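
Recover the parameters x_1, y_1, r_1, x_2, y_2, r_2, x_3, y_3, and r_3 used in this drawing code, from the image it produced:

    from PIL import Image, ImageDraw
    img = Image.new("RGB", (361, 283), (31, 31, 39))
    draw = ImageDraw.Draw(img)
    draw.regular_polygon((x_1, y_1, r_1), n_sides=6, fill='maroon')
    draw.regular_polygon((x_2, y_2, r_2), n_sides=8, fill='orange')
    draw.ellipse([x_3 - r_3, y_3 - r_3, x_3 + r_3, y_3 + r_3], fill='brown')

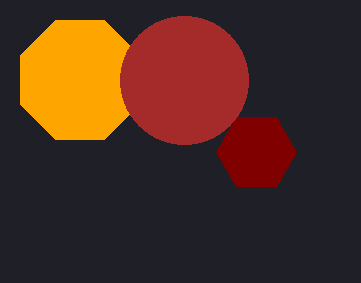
x_1 = 256
y_1 = 152
r_1 = 40
x_2 = 80
y_2 = 80
r_2 = 64
x_3 = 184
y_3 = 80
r_3 = 64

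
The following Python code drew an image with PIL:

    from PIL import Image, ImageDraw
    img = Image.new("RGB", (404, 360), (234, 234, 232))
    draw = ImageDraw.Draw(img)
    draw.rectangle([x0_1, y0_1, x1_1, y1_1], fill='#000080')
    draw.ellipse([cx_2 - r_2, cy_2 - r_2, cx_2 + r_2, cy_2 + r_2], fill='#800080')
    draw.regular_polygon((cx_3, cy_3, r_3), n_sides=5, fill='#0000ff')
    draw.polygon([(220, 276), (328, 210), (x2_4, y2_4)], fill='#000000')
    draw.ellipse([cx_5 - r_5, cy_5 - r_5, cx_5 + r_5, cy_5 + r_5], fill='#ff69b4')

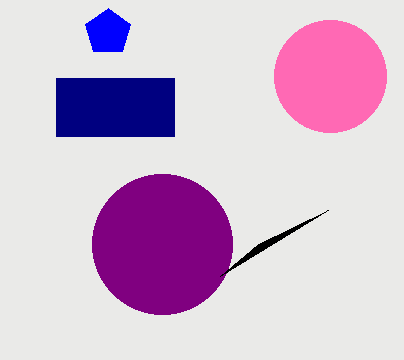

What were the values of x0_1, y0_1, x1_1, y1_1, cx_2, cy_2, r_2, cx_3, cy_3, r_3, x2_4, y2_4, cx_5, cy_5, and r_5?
x0_1 = 56
y0_1 = 78
x1_1 = 174
y1_1 = 136
cx_2 = 162
cy_2 = 244
r_2 = 70
cx_3 = 108
cy_3 = 32
r_3 = 24
x2_4 = 258
y2_4 = 244
cx_5 = 330
cy_5 = 76
r_5 = 56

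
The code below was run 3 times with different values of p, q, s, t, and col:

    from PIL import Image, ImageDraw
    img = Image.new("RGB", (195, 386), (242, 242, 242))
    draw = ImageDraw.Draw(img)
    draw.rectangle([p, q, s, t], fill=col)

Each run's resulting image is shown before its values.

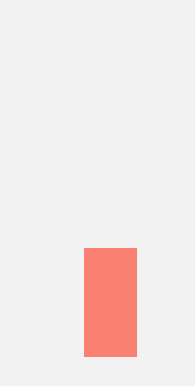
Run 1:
p = 84; q = 248; s = 136; t = 356; col = 'salmon'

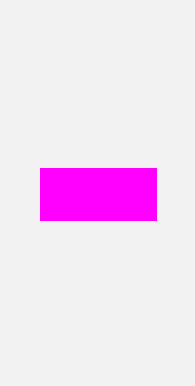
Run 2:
p = 40, q = 168, s = 156, t = 220, col = 'magenta'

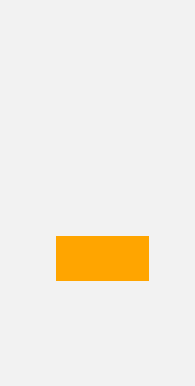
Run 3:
p = 56, q = 236, s = 148, t = 280, col = 'orange'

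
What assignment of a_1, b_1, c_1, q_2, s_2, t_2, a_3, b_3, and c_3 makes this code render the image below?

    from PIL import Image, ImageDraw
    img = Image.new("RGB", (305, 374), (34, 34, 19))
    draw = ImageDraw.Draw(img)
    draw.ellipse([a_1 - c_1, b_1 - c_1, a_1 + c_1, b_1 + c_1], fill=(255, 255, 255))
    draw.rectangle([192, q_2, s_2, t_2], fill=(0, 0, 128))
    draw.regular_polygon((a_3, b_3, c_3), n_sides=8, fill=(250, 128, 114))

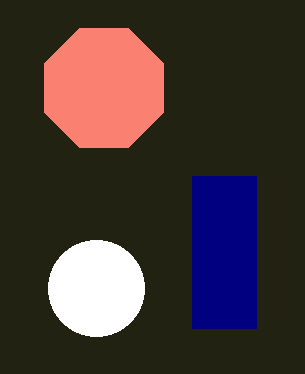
a_1 = 96; b_1 = 288; c_1 = 48; q_2 = 176; s_2 = 256; t_2 = 328; a_3 = 104; b_3 = 88; c_3 = 64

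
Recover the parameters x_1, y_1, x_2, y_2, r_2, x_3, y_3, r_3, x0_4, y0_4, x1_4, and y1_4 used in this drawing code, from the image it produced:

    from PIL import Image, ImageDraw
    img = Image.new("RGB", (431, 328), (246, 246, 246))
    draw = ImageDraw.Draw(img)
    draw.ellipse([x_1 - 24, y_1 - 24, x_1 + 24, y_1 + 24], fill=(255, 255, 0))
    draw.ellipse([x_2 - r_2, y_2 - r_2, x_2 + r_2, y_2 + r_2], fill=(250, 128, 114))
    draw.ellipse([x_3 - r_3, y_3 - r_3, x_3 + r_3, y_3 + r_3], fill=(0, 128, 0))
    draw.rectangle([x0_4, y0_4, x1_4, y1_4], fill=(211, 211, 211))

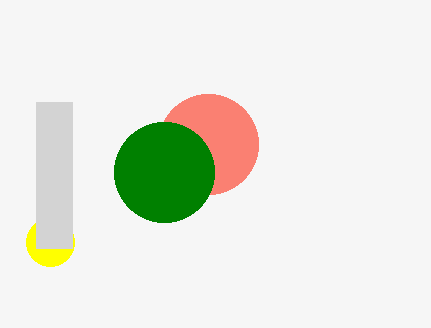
x_1 = 50; y_1 = 242; x_2 = 208; y_2 = 144; r_2 = 50; x_3 = 164; y_3 = 172; r_3 = 50; x0_4 = 36; y0_4 = 102; x1_4 = 72; y1_4 = 248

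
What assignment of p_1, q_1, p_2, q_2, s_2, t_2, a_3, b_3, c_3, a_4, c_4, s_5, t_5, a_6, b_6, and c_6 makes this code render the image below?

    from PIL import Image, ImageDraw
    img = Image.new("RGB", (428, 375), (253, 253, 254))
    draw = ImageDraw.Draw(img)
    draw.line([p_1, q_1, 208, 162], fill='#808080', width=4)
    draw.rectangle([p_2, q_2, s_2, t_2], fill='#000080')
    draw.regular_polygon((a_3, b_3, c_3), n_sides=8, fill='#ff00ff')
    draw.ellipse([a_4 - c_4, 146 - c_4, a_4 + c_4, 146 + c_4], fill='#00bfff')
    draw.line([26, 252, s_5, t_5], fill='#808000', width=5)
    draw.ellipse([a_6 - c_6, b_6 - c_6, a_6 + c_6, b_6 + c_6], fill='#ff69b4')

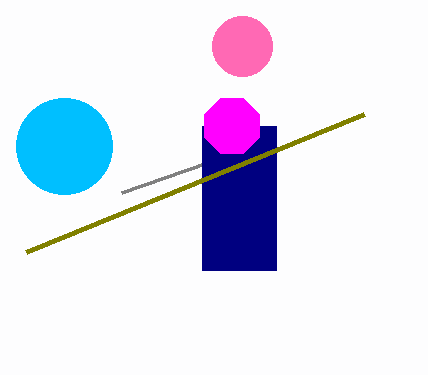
p_1 = 122, q_1 = 192, p_2 = 202, q_2 = 126, s_2 = 276, t_2 = 270, a_3 = 232, b_3 = 126, c_3 = 30, a_4 = 64, c_4 = 48, s_5 = 364, t_5 = 114, a_6 = 242, b_6 = 46, c_6 = 30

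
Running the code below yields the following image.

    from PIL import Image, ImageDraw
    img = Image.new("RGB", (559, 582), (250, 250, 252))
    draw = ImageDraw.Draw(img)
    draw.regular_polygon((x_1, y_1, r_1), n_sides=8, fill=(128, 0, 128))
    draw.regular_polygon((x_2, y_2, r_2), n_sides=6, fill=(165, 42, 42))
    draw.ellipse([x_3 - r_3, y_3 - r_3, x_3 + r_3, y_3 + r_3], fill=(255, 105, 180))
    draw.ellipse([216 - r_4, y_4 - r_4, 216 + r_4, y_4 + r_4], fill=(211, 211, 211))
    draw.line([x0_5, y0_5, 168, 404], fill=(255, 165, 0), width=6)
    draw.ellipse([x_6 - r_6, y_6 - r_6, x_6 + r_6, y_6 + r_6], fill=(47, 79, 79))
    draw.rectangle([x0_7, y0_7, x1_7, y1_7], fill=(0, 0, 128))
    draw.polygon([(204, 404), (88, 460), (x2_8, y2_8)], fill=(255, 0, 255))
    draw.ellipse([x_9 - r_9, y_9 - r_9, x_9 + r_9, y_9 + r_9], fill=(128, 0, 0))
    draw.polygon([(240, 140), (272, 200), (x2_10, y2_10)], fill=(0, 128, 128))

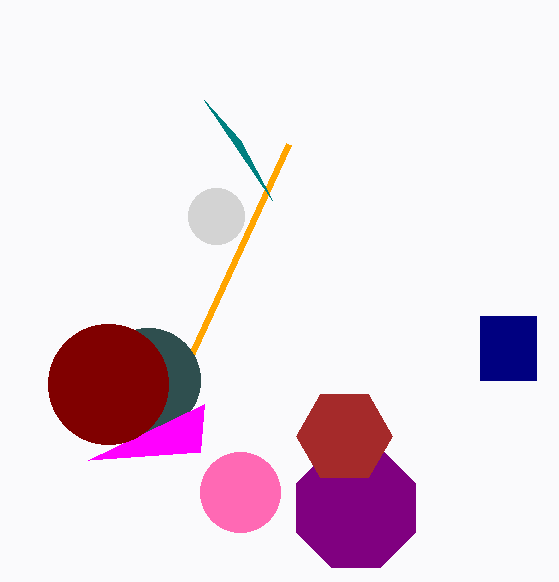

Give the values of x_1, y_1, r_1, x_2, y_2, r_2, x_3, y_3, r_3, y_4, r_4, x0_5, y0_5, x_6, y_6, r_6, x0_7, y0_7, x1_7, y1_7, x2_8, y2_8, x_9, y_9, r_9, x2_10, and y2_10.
x_1 = 356, y_1 = 508, r_1 = 64, x_2 = 344, y_2 = 436, r_2 = 48, x_3 = 240, y_3 = 492, r_3 = 40, y_4 = 216, r_4 = 28, x0_5 = 288, y0_5 = 144, x_6 = 148, y_6 = 380, r_6 = 52, x0_7 = 480, y0_7 = 316, x1_7 = 536, y1_7 = 380, x2_8 = 200, y2_8 = 452, x_9 = 108, y_9 = 384, r_9 = 60, x2_10 = 204, y2_10 = 100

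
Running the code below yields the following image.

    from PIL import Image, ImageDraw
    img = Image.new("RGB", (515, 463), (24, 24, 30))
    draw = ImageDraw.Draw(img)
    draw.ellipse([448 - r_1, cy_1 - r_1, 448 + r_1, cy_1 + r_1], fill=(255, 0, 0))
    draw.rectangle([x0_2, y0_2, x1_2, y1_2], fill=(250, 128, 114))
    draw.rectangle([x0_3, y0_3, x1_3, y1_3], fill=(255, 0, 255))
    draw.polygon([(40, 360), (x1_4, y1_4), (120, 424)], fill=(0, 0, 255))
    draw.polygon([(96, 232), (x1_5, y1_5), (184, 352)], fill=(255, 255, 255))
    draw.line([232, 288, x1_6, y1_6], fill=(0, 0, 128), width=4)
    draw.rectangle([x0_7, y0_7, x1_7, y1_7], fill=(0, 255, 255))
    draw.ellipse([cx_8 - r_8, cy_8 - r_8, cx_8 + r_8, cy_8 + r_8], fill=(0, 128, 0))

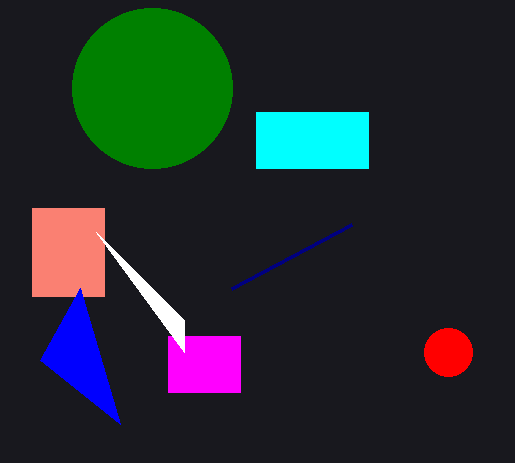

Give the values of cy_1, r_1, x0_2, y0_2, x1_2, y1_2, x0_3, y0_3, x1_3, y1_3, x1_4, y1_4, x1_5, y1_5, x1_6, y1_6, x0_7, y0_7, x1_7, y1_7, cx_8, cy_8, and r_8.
cy_1 = 352; r_1 = 24; x0_2 = 32; y0_2 = 208; x1_2 = 104; y1_2 = 296; x0_3 = 168; y0_3 = 336; x1_3 = 240; y1_3 = 392; x1_4 = 80; y1_4 = 288; x1_5 = 184; y1_5 = 320; x1_6 = 352; y1_6 = 224; x0_7 = 256; y0_7 = 112; x1_7 = 368; y1_7 = 168; cx_8 = 152; cy_8 = 88; r_8 = 80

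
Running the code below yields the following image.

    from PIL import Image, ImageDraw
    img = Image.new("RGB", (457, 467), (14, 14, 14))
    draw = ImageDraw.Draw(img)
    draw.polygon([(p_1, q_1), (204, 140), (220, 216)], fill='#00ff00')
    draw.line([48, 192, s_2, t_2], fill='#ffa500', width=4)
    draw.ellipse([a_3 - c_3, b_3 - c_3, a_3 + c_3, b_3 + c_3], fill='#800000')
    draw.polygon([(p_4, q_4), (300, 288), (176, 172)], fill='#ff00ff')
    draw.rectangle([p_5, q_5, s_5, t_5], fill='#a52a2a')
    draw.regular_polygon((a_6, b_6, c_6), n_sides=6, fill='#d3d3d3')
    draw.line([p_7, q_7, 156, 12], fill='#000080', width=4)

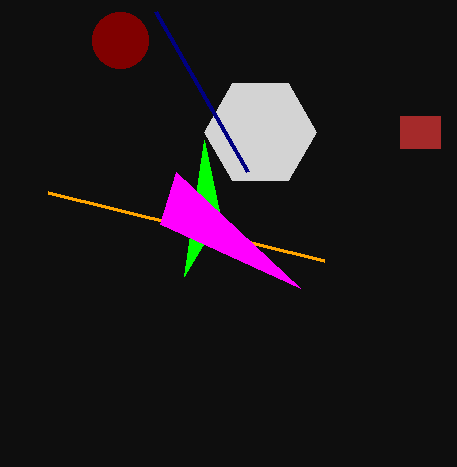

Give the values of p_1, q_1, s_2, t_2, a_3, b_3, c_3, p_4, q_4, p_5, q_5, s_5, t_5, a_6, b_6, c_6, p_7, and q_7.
p_1 = 184; q_1 = 276; s_2 = 324; t_2 = 260; a_3 = 120; b_3 = 40; c_3 = 28; p_4 = 160; q_4 = 224; p_5 = 400; q_5 = 116; s_5 = 440; t_5 = 148; a_6 = 260; b_6 = 132; c_6 = 56; p_7 = 248; q_7 = 172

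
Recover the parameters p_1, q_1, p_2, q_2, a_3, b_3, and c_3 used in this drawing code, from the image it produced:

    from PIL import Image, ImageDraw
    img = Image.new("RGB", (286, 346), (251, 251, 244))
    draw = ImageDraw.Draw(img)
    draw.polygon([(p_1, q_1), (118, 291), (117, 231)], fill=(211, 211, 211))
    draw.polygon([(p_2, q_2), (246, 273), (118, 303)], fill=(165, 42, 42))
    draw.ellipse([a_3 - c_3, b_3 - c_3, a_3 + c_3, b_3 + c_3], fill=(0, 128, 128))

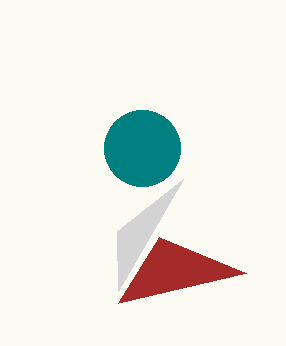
p_1 = 183; q_1 = 179; p_2 = 159; q_2 = 237; a_3 = 142; b_3 = 148; c_3 = 38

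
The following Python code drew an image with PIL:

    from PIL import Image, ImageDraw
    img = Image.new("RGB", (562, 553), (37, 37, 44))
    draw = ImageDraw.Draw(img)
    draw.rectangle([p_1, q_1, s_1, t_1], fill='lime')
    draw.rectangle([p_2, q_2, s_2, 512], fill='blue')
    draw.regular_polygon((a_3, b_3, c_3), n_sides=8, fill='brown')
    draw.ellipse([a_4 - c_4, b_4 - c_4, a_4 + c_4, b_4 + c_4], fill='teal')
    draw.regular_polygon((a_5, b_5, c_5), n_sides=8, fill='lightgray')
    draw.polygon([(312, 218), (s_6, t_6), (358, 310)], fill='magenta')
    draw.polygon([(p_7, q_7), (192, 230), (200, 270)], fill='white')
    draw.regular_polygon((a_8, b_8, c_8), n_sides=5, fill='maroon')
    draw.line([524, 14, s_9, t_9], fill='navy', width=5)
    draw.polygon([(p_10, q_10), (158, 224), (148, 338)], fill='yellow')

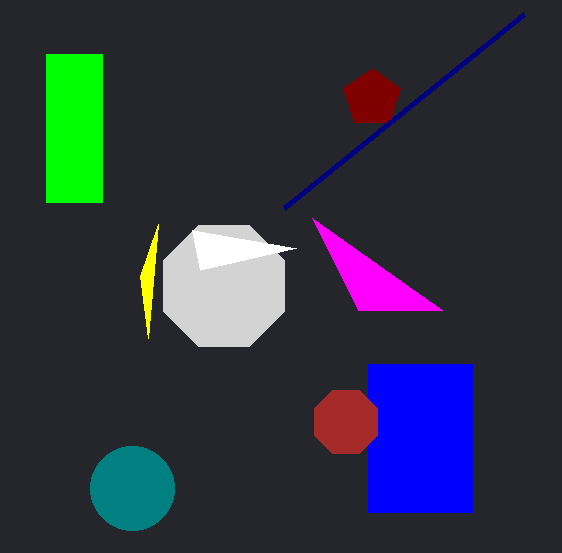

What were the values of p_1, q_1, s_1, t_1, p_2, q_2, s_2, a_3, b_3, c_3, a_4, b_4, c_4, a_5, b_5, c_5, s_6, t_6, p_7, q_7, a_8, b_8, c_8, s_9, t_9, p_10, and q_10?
p_1 = 46
q_1 = 54
s_1 = 102
t_1 = 202
p_2 = 368
q_2 = 364
s_2 = 472
a_3 = 346
b_3 = 422
c_3 = 34
a_4 = 132
b_4 = 488
c_4 = 42
a_5 = 224
b_5 = 286
c_5 = 66
s_6 = 442
t_6 = 310
p_7 = 296
q_7 = 248
a_8 = 372
b_8 = 98
c_8 = 30
s_9 = 284
t_9 = 208
p_10 = 140
q_10 = 276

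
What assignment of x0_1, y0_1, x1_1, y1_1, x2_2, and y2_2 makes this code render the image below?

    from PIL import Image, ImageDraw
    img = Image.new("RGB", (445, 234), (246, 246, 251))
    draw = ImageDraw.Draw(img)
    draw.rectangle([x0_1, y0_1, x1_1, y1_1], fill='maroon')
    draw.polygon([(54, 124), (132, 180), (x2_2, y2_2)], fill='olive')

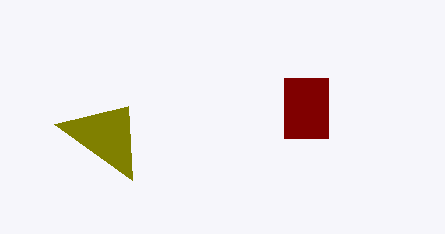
x0_1 = 284, y0_1 = 78, x1_1 = 328, y1_1 = 138, x2_2 = 128, y2_2 = 106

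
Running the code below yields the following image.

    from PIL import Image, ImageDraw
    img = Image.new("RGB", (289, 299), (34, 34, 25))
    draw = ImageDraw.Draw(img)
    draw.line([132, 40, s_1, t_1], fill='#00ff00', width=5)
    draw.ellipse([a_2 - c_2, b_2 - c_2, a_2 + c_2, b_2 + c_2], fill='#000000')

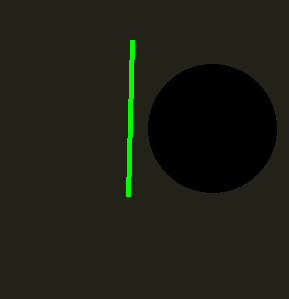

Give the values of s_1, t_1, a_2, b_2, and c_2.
s_1 = 128; t_1 = 196; a_2 = 212; b_2 = 128; c_2 = 64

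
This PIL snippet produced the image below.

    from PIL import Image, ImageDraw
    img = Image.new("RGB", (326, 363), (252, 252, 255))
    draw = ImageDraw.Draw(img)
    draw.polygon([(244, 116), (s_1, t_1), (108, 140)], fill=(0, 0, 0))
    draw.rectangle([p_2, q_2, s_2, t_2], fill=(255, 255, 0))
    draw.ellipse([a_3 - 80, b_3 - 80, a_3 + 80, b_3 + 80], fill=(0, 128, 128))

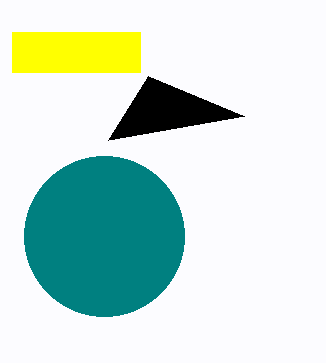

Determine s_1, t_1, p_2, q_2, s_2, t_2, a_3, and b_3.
s_1 = 148, t_1 = 76, p_2 = 12, q_2 = 32, s_2 = 140, t_2 = 72, a_3 = 104, b_3 = 236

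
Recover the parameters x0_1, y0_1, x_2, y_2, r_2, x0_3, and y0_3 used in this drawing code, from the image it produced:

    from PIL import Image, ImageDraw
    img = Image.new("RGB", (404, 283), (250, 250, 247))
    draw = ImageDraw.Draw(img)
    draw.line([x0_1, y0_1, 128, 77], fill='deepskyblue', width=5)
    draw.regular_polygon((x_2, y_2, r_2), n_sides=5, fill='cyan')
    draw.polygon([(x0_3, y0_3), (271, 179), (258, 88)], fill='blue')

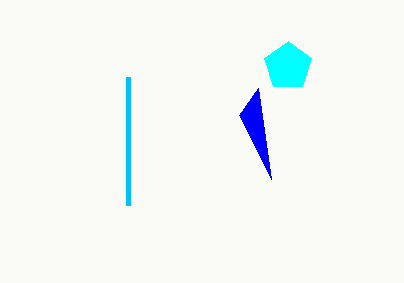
x0_1 = 128, y0_1 = 205, x_2 = 288, y_2 = 66, r_2 = 25, x0_3 = 239, y0_3 = 115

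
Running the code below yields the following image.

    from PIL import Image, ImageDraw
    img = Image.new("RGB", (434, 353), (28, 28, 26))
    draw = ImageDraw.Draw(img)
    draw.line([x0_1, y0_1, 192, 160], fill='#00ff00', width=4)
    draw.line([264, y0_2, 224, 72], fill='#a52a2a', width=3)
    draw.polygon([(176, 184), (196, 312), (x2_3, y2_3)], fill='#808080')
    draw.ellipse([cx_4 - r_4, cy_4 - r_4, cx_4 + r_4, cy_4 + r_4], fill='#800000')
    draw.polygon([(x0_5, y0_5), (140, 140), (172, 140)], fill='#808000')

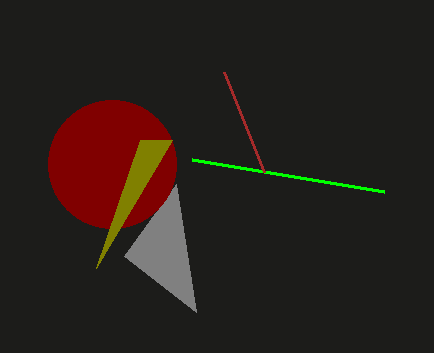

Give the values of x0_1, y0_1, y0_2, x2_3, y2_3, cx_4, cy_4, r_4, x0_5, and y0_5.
x0_1 = 384; y0_1 = 192; y0_2 = 172; x2_3 = 124; y2_3 = 256; cx_4 = 112; cy_4 = 164; r_4 = 64; x0_5 = 96; y0_5 = 268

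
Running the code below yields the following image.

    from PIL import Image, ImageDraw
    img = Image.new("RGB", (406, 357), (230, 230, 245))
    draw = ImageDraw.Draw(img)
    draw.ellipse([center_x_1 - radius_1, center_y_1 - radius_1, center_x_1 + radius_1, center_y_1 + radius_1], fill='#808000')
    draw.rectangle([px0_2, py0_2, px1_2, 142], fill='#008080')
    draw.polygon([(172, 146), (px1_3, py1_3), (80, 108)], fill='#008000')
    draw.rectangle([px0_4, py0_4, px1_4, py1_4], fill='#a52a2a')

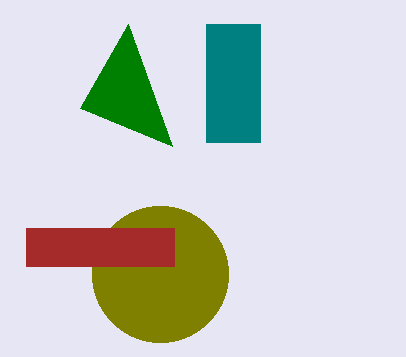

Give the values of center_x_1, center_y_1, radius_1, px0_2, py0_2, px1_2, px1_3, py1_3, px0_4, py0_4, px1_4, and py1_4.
center_x_1 = 160
center_y_1 = 274
radius_1 = 68
px0_2 = 206
py0_2 = 24
px1_2 = 260
px1_3 = 128
py1_3 = 24
px0_4 = 26
py0_4 = 228
px1_4 = 174
py1_4 = 266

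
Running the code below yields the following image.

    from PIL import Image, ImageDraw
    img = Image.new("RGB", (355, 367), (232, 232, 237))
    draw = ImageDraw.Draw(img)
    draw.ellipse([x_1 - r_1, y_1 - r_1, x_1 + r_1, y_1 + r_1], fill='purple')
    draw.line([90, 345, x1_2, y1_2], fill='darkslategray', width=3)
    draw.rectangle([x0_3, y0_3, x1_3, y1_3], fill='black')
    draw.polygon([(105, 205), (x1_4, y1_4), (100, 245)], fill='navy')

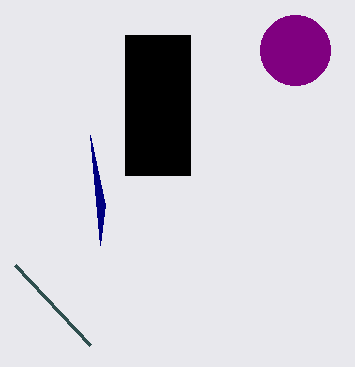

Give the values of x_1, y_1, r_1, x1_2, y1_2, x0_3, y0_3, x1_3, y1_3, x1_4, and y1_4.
x_1 = 295, y_1 = 50, r_1 = 35, x1_2 = 15, y1_2 = 265, x0_3 = 125, y0_3 = 35, x1_3 = 190, y1_3 = 175, x1_4 = 90, y1_4 = 135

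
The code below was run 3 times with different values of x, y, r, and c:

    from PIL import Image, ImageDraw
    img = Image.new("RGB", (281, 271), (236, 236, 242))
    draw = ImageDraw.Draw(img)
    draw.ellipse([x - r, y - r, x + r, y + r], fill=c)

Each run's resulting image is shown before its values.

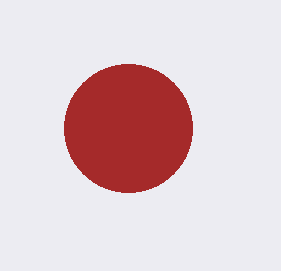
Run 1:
x = 128, y = 128, r = 64, c = 'brown'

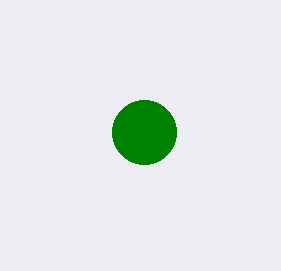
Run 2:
x = 144
y = 132
r = 32
c = 'green'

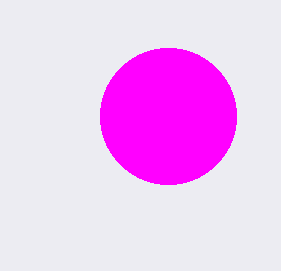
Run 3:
x = 168, y = 116, r = 68, c = 'magenta'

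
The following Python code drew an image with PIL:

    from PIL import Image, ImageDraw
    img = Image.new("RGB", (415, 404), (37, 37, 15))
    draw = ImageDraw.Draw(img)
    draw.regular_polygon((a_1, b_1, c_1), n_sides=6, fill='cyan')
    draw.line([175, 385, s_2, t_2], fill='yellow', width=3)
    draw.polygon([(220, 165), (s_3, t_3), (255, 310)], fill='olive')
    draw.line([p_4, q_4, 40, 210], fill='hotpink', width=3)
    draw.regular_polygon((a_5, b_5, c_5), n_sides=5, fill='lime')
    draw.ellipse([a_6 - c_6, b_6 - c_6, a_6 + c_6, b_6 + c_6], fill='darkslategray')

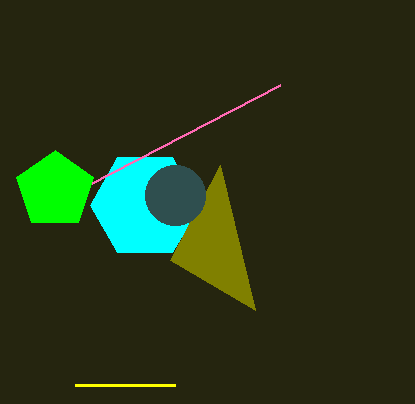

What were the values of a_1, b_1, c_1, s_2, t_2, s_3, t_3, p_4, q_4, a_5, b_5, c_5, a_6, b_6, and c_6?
a_1 = 145, b_1 = 205, c_1 = 55, s_2 = 75, t_2 = 385, s_3 = 170, t_3 = 260, p_4 = 280, q_4 = 85, a_5 = 55, b_5 = 190, c_5 = 40, a_6 = 175, b_6 = 195, c_6 = 30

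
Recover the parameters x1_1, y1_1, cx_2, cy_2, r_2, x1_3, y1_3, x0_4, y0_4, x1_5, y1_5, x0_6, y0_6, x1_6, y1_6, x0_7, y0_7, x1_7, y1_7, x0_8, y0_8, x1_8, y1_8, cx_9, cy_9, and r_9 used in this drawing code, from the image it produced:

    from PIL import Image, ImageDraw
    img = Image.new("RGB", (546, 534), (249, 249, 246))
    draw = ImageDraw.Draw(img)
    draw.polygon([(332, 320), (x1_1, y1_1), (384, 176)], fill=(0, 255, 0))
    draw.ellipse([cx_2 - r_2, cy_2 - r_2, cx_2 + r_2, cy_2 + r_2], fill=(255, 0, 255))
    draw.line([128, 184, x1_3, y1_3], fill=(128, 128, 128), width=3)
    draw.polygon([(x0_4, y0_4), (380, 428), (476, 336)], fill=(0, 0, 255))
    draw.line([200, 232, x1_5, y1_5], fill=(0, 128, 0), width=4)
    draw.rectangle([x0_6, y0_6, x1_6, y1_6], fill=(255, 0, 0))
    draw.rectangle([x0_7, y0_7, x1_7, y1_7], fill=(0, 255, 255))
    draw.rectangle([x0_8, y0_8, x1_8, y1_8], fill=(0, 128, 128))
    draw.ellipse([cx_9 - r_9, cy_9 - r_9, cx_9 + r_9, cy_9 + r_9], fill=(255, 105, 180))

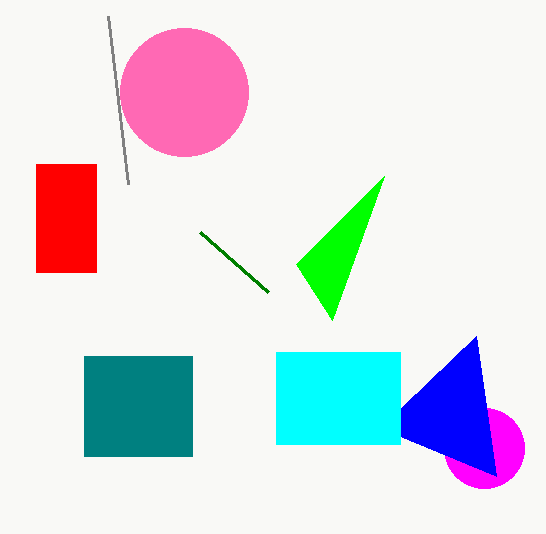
x1_1 = 296, y1_1 = 264, cx_2 = 484, cy_2 = 448, r_2 = 40, x1_3 = 108, y1_3 = 16, x0_4 = 496, y0_4 = 476, x1_5 = 268, y1_5 = 292, x0_6 = 36, y0_6 = 164, x1_6 = 96, y1_6 = 272, x0_7 = 276, y0_7 = 352, x1_7 = 400, y1_7 = 444, x0_8 = 84, y0_8 = 356, x1_8 = 192, y1_8 = 456, cx_9 = 184, cy_9 = 92, r_9 = 64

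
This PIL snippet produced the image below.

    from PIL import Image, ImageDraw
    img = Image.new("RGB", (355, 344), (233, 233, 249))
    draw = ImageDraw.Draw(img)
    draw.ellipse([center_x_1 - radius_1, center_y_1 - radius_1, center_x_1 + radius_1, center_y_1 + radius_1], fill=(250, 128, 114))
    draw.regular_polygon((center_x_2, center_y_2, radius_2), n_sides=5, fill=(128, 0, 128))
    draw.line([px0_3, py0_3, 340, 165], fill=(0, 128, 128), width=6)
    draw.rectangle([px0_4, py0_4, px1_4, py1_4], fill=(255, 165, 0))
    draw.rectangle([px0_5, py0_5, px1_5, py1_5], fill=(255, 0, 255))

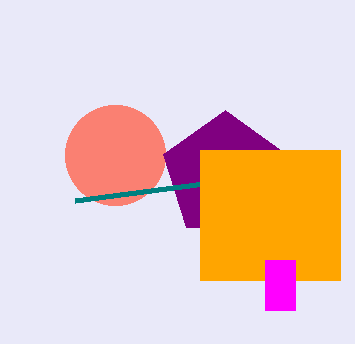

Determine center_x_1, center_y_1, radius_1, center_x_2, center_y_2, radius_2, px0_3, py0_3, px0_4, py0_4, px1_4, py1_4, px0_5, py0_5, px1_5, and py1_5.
center_x_1 = 115
center_y_1 = 155
radius_1 = 50
center_x_2 = 225
center_y_2 = 175
radius_2 = 65
px0_3 = 75
py0_3 = 200
px0_4 = 200
py0_4 = 150
px1_4 = 340
py1_4 = 280
px0_5 = 265
py0_5 = 260
px1_5 = 295
py1_5 = 310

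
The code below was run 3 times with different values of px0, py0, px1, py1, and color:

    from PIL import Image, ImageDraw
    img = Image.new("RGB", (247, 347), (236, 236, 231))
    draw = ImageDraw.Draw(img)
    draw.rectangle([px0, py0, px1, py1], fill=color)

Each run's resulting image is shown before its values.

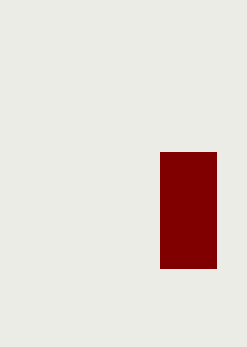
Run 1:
px0 = 160
py0 = 152
px1 = 216
py1 = 268
color = 'maroon'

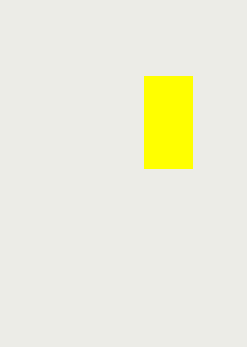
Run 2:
px0 = 144; py0 = 76; px1 = 192; py1 = 168; color = 'yellow'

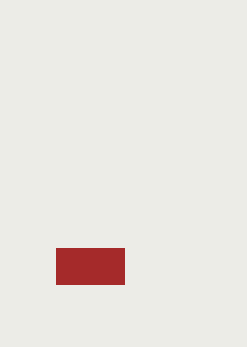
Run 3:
px0 = 56; py0 = 248; px1 = 124; py1 = 284; color = 'brown'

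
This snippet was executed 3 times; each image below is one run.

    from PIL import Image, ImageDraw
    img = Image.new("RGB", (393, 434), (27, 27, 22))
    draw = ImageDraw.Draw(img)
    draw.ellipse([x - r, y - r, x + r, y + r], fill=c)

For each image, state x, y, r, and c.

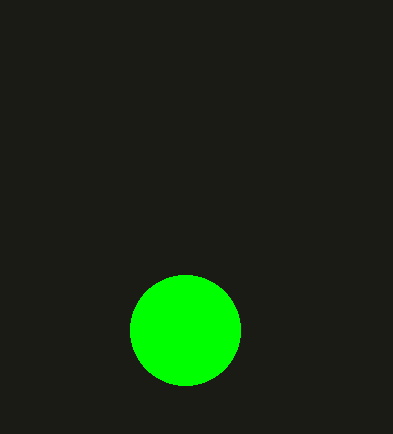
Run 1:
x = 185; y = 330; r = 55; c = 'lime'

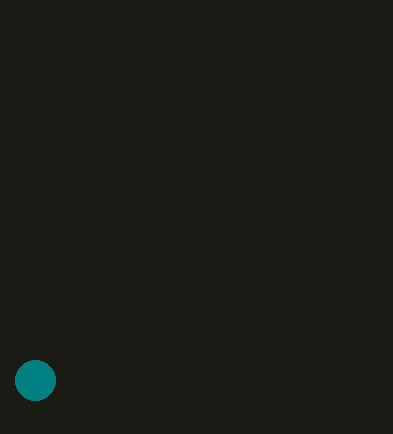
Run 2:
x = 35; y = 380; r = 20; c = 'teal'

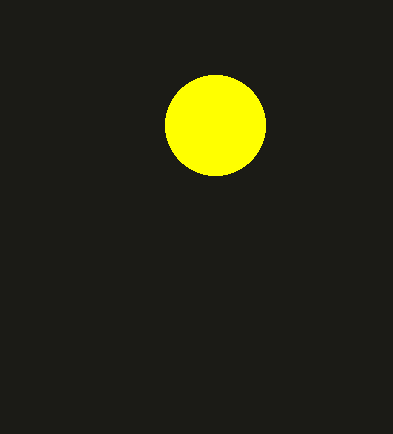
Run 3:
x = 215; y = 125; r = 50; c = 'yellow'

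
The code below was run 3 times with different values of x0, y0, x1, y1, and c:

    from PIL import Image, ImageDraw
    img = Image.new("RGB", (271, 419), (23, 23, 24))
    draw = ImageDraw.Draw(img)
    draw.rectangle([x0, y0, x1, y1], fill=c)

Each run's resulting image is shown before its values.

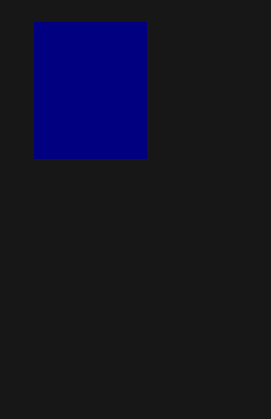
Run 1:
x0 = 34, y0 = 22, x1 = 146, y1 = 158, c = 'navy'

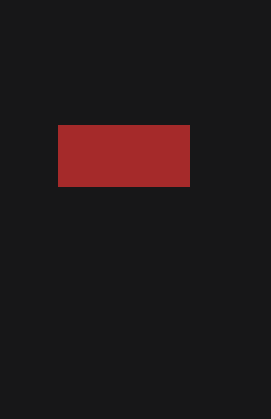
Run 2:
x0 = 58
y0 = 125
x1 = 189
y1 = 186
c = 'brown'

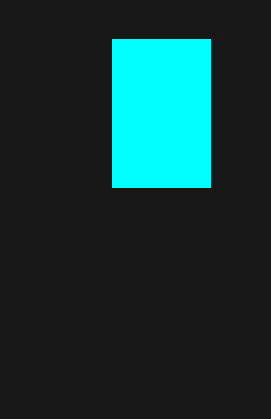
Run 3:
x0 = 112, y0 = 39, x1 = 210, y1 = 187, c = 'cyan'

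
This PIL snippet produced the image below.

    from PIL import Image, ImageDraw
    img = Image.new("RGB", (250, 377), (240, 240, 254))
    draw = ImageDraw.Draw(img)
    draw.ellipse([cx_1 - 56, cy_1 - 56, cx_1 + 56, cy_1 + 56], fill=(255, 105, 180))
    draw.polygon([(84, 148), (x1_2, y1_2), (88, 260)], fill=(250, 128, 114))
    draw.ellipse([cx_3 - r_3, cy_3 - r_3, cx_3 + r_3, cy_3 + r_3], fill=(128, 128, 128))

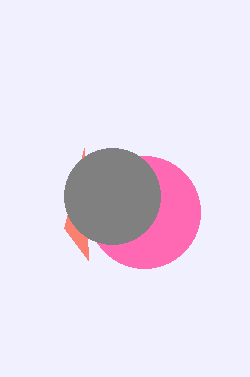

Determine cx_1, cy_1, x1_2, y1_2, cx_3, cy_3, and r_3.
cx_1 = 144; cy_1 = 212; x1_2 = 64; y1_2 = 228; cx_3 = 112; cy_3 = 196; r_3 = 48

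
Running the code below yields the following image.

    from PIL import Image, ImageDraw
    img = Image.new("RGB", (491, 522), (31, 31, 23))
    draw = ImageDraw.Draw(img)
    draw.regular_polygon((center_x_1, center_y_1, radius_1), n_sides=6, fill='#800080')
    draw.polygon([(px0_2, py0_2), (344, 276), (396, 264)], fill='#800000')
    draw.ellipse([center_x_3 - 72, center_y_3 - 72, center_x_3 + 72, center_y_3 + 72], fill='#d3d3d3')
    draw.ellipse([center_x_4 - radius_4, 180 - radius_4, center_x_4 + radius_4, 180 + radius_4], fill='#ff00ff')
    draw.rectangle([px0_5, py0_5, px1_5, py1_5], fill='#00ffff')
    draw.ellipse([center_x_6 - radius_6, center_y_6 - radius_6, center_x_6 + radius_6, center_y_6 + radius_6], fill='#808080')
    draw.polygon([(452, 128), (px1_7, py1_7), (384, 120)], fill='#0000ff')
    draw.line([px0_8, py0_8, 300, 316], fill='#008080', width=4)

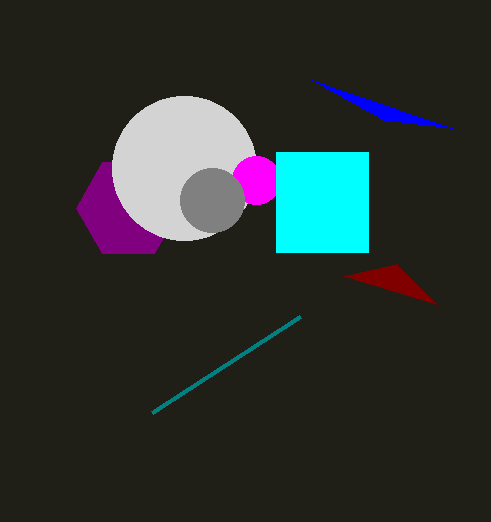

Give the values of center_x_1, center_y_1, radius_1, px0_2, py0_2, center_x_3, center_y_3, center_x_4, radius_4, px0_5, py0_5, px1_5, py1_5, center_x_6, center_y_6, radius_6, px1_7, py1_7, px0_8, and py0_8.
center_x_1 = 128; center_y_1 = 208; radius_1 = 52; px0_2 = 436; py0_2 = 304; center_x_3 = 184; center_y_3 = 168; center_x_4 = 256; radius_4 = 24; px0_5 = 276; py0_5 = 152; px1_5 = 368; py1_5 = 252; center_x_6 = 212; center_y_6 = 200; radius_6 = 32; px1_7 = 312; py1_7 = 80; px0_8 = 152; py0_8 = 412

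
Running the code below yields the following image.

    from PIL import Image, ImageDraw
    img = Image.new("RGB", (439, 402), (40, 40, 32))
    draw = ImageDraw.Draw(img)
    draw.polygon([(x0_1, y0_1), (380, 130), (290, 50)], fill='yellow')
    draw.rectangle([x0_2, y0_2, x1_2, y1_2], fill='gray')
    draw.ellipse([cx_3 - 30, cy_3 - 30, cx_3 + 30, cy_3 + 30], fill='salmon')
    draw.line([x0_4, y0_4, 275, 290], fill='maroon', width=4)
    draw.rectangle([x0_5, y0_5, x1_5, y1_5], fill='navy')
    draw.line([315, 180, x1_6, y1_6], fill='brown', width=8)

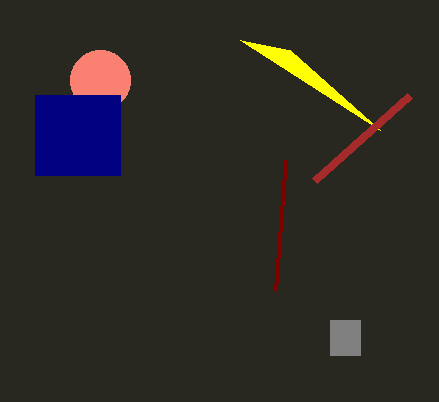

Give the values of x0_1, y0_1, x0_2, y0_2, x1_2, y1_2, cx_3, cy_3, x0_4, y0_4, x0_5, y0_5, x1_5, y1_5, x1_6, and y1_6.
x0_1 = 240
y0_1 = 40
x0_2 = 330
y0_2 = 320
x1_2 = 360
y1_2 = 355
cx_3 = 100
cy_3 = 80
x0_4 = 285
y0_4 = 160
x0_5 = 35
y0_5 = 95
x1_5 = 120
y1_5 = 175
x1_6 = 410
y1_6 = 95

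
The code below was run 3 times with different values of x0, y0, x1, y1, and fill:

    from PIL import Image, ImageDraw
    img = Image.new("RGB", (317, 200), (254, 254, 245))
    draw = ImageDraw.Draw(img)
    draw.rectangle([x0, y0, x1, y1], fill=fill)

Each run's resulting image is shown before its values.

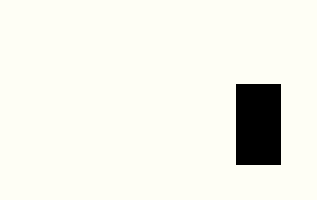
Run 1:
x0 = 236, y0 = 84, x1 = 280, y1 = 164, fill = 'black'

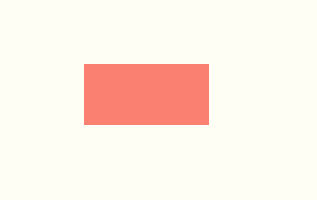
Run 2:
x0 = 84; y0 = 64; x1 = 208; y1 = 124; fill = 'salmon'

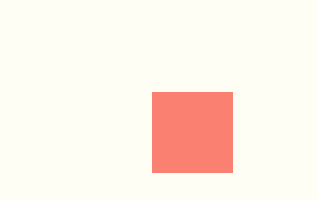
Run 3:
x0 = 152, y0 = 92, x1 = 232, y1 = 172, fill = 'salmon'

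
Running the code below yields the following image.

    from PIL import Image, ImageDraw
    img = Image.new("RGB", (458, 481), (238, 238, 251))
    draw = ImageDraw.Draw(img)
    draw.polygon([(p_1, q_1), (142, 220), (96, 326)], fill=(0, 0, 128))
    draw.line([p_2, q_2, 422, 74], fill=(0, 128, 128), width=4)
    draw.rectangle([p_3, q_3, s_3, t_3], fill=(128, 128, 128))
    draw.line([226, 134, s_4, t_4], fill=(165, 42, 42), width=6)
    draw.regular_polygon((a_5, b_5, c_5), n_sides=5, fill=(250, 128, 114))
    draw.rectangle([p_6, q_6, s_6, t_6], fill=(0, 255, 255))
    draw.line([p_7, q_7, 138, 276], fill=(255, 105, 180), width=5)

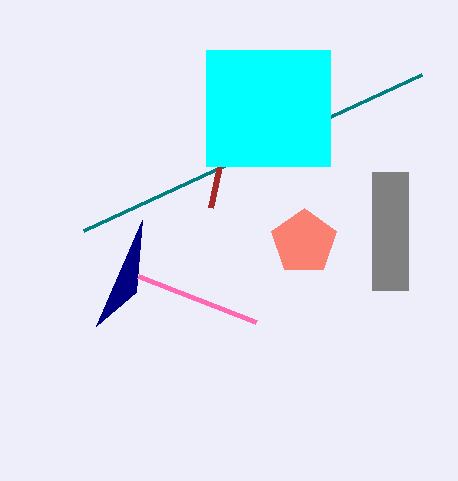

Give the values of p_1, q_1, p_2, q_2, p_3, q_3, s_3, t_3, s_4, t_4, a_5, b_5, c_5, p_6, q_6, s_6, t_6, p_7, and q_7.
p_1 = 136; q_1 = 292; p_2 = 84; q_2 = 230; p_3 = 372; q_3 = 172; s_3 = 408; t_3 = 290; s_4 = 210; t_4 = 208; a_5 = 304; b_5 = 242; c_5 = 34; p_6 = 206; q_6 = 50; s_6 = 330; t_6 = 166; p_7 = 256; q_7 = 322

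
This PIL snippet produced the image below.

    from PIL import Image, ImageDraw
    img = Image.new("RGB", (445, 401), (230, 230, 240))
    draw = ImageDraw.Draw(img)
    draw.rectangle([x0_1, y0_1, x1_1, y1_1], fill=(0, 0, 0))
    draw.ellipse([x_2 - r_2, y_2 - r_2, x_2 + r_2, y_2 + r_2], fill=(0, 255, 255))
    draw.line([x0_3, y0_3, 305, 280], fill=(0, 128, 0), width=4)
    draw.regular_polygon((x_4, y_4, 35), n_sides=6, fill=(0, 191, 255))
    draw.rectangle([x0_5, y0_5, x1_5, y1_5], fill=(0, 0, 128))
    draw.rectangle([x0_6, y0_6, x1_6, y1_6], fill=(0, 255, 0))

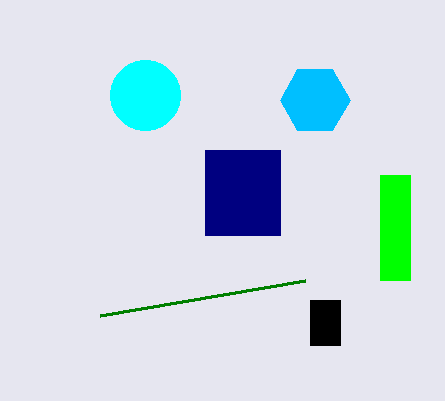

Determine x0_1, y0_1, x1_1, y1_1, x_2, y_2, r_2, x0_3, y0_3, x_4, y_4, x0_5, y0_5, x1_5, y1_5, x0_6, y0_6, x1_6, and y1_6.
x0_1 = 310, y0_1 = 300, x1_1 = 340, y1_1 = 345, x_2 = 145, y_2 = 95, r_2 = 35, x0_3 = 100, y0_3 = 315, x_4 = 315, y_4 = 100, x0_5 = 205, y0_5 = 150, x1_5 = 280, y1_5 = 235, x0_6 = 380, y0_6 = 175, x1_6 = 410, y1_6 = 280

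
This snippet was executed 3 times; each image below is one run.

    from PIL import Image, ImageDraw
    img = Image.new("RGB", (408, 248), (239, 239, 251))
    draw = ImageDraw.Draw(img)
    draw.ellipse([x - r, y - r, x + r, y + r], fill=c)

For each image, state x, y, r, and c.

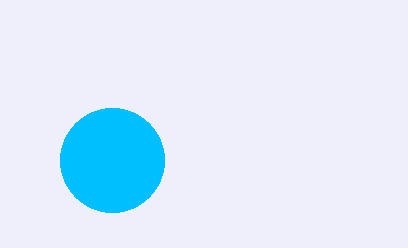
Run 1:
x = 112
y = 160
r = 52
c = 'deepskyblue'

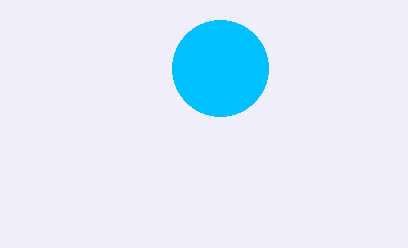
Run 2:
x = 220, y = 68, r = 48, c = 'deepskyblue'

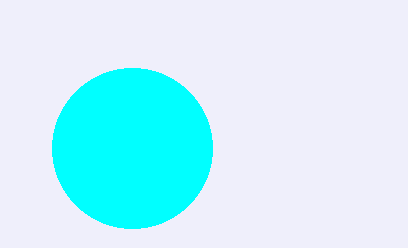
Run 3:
x = 132; y = 148; r = 80; c = 'cyan'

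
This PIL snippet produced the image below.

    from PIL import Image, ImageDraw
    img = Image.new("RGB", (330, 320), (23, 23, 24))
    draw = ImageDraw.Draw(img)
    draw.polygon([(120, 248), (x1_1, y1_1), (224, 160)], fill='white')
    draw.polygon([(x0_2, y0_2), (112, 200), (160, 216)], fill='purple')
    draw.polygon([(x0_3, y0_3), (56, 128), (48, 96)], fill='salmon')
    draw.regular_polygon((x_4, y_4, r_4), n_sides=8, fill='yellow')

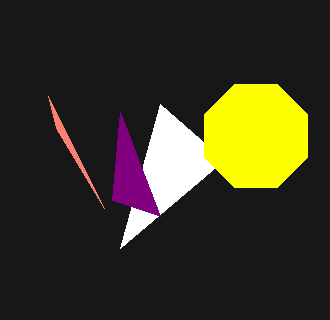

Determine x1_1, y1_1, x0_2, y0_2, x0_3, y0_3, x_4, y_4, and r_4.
x1_1 = 160, y1_1 = 104, x0_2 = 120, y0_2 = 112, x0_3 = 104, y0_3 = 208, x_4 = 256, y_4 = 136, r_4 = 56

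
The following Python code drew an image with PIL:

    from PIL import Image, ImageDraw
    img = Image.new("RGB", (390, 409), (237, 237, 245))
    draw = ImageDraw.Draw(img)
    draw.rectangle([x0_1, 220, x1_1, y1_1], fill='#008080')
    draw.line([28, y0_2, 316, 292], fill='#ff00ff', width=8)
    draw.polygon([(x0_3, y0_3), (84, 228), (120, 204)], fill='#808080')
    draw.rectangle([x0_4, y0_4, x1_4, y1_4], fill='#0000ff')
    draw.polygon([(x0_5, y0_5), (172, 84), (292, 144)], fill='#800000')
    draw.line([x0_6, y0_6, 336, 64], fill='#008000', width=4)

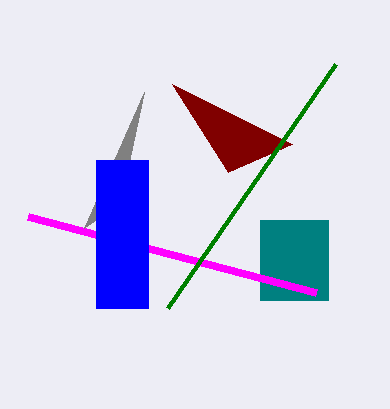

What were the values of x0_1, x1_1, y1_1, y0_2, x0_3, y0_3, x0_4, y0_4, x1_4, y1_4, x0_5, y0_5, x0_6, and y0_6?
x0_1 = 260, x1_1 = 328, y1_1 = 300, y0_2 = 216, x0_3 = 144, y0_3 = 92, x0_4 = 96, y0_4 = 160, x1_4 = 148, y1_4 = 308, x0_5 = 228, y0_5 = 172, x0_6 = 168, y0_6 = 308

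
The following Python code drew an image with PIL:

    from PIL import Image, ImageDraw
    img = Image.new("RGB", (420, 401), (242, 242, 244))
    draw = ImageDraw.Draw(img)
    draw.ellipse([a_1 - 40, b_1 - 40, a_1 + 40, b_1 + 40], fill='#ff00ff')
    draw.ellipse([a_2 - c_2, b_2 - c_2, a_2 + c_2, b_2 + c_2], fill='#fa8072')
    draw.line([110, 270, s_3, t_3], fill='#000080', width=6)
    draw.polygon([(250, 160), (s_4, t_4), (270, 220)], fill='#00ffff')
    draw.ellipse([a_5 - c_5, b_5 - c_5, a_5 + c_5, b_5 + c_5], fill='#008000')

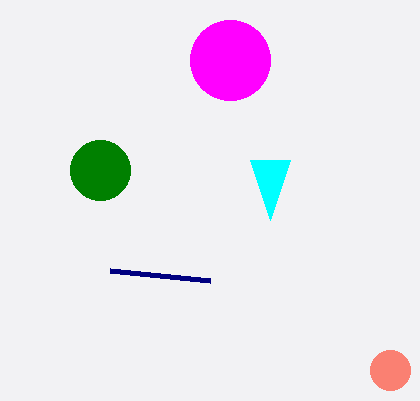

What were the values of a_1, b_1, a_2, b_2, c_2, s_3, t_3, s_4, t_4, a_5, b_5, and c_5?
a_1 = 230
b_1 = 60
a_2 = 390
b_2 = 370
c_2 = 20
s_3 = 210
t_3 = 280
s_4 = 290
t_4 = 160
a_5 = 100
b_5 = 170
c_5 = 30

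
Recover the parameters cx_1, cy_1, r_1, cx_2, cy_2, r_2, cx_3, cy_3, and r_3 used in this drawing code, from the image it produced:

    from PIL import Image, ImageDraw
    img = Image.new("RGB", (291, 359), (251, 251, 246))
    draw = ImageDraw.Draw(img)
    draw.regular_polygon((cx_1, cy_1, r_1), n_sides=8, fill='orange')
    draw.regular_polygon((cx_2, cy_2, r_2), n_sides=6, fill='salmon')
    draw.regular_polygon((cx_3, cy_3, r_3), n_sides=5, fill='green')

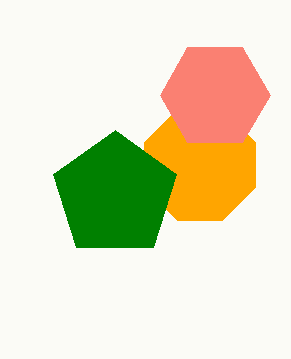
cx_1 = 200
cy_1 = 165
r_1 = 60
cx_2 = 215
cy_2 = 95
r_2 = 55
cx_3 = 115
cy_3 = 195
r_3 = 65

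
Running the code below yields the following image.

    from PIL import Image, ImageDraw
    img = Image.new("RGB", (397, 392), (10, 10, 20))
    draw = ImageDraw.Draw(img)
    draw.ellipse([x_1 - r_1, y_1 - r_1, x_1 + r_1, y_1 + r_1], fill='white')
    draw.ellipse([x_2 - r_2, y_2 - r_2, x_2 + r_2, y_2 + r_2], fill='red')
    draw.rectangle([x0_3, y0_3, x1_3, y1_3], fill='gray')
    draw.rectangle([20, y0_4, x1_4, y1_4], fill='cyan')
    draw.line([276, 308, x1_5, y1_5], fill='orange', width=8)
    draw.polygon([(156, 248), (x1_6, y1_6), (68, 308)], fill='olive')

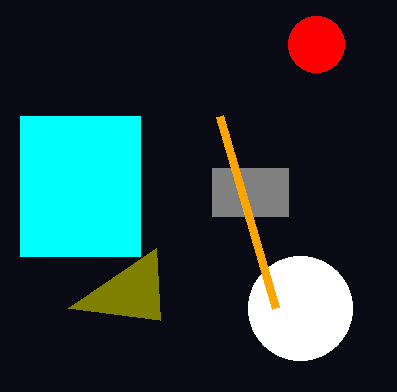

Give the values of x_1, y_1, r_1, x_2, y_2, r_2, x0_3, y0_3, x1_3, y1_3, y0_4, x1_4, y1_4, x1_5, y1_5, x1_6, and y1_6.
x_1 = 300
y_1 = 308
r_1 = 52
x_2 = 316
y_2 = 44
r_2 = 28
x0_3 = 212
y0_3 = 168
x1_3 = 288
y1_3 = 216
y0_4 = 116
x1_4 = 140
y1_4 = 256
x1_5 = 220
y1_5 = 116
x1_6 = 160
y1_6 = 320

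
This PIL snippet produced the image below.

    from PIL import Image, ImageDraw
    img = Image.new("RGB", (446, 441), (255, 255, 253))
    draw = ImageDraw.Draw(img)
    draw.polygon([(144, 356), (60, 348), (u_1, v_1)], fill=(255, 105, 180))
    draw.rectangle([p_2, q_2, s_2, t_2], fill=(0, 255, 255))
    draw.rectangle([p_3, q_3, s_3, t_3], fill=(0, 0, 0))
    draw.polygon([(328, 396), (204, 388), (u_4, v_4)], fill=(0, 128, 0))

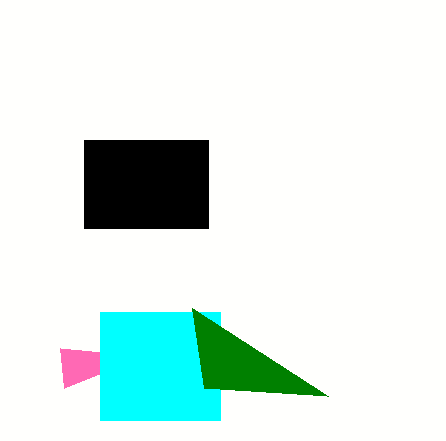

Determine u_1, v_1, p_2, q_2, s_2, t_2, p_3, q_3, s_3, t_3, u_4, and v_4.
u_1 = 64, v_1 = 388, p_2 = 100, q_2 = 312, s_2 = 220, t_2 = 420, p_3 = 84, q_3 = 140, s_3 = 208, t_3 = 228, u_4 = 192, v_4 = 308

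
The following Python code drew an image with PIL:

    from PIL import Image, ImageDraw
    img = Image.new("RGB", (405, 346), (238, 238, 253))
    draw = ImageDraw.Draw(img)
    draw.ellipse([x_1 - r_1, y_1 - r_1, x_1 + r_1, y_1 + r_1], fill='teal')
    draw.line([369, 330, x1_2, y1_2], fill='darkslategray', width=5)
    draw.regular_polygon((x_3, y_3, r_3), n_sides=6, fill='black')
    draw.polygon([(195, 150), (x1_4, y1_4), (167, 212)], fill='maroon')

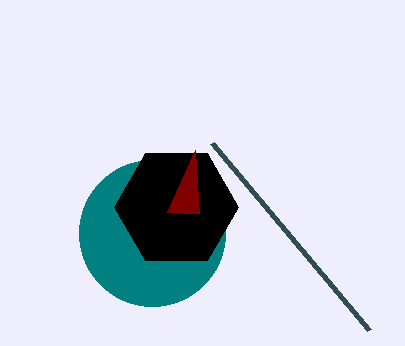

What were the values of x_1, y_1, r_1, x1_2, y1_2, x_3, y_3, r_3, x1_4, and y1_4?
x_1 = 152; y_1 = 233; r_1 = 73; x1_2 = 212; y1_2 = 143; x_3 = 176; y_3 = 207; r_3 = 62; x1_4 = 199; y1_4 = 214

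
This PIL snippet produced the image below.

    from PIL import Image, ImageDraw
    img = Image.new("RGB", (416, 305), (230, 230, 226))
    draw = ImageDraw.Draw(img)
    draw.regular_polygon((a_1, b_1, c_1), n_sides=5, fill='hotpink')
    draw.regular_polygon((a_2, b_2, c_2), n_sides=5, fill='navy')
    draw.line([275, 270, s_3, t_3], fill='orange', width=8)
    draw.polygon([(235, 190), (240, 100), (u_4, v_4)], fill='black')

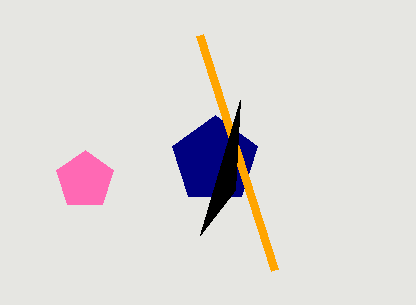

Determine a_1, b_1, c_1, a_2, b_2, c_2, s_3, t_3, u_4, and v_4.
a_1 = 85; b_1 = 180; c_1 = 30; a_2 = 215; b_2 = 160; c_2 = 45; s_3 = 200; t_3 = 35; u_4 = 200; v_4 = 235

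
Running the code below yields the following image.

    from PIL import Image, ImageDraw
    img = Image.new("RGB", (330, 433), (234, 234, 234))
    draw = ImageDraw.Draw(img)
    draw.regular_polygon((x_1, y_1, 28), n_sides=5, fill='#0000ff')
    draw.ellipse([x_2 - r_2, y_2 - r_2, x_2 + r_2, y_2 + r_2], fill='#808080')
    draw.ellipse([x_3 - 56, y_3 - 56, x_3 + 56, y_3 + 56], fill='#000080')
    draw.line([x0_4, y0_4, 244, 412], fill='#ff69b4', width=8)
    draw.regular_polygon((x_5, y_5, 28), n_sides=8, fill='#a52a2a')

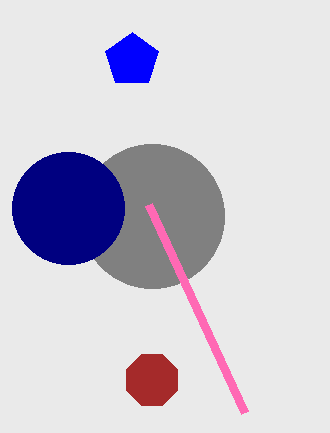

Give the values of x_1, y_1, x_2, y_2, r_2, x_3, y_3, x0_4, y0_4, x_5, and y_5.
x_1 = 132; y_1 = 60; x_2 = 152; y_2 = 216; r_2 = 72; x_3 = 68; y_3 = 208; x0_4 = 148; y0_4 = 204; x_5 = 152; y_5 = 380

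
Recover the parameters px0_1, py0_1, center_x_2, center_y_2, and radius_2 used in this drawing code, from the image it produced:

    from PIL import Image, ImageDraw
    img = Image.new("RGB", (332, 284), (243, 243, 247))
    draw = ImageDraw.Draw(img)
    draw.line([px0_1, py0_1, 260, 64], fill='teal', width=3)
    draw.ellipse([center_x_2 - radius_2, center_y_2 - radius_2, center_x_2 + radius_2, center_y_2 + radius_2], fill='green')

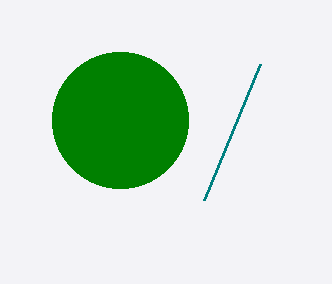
px0_1 = 204, py0_1 = 200, center_x_2 = 120, center_y_2 = 120, radius_2 = 68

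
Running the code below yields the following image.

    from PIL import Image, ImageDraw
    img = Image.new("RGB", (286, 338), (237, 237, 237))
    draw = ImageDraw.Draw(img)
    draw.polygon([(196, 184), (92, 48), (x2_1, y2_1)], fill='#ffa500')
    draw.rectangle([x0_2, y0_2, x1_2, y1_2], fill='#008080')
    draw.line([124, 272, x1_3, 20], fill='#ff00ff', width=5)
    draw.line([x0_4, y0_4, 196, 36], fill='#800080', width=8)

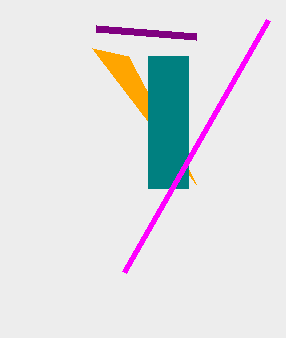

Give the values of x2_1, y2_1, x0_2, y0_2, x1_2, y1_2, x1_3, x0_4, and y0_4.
x2_1 = 128, y2_1 = 56, x0_2 = 148, y0_2 = 56, x1_2 = 188, y1_2 = 188, x1_3 = 268, x0_4 = 96, y0_4 = 28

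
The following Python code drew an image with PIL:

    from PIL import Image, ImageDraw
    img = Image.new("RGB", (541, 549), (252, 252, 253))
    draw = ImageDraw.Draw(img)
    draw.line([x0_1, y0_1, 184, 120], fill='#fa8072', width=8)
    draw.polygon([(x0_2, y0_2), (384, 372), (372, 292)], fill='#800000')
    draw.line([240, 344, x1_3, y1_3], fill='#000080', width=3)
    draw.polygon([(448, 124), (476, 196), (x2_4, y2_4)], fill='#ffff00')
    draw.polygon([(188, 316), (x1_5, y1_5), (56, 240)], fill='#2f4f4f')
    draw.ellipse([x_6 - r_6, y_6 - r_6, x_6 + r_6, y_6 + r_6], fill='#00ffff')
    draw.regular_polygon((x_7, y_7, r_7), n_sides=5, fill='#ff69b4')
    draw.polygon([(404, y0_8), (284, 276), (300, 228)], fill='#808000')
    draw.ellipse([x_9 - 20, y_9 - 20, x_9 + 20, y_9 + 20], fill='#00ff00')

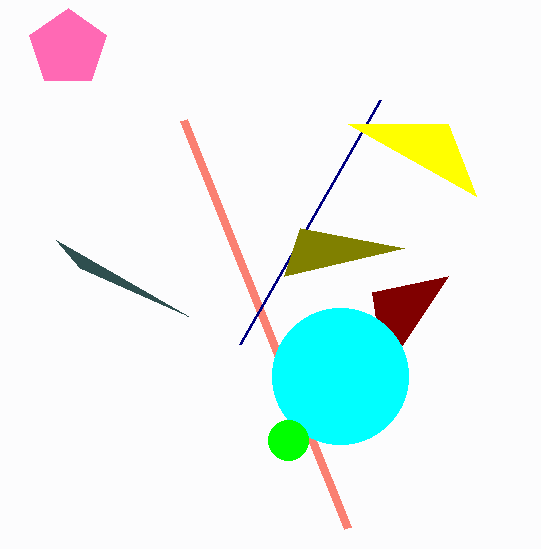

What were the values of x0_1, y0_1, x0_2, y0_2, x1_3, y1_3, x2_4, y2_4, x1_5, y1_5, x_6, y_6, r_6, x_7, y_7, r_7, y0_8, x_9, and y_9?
x0_1 = 348
y0_1 = 528
x0_2 = 448
y0_2 = 276
x1_3 = 380
y1_3 = 100
x2_4 = 348
y2_4 = 124
x1_5 = 80
y1_5 = 268
x_6 = 340
y_6 = 376
r_6 = 68
x_7 = 68
y_7 = 48
r_7 = 40
y0_8 = 248
x_9 = 288
y_9 = 440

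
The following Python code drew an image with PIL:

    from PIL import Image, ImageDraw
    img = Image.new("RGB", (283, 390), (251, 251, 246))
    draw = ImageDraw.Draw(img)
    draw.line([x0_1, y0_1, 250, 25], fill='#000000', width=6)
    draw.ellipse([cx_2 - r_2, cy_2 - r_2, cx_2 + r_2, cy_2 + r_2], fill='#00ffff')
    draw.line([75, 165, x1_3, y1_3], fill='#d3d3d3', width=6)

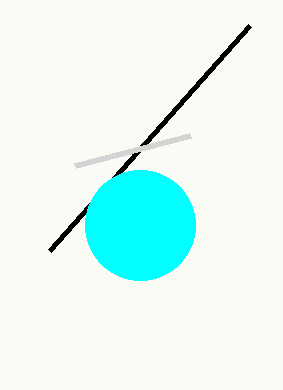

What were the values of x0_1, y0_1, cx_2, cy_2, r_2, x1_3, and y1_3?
x0_1 = 50, y0_1 = 250, cx_2 = 140, cy_2 = 225, r_2 = 55, x1_3 = 190, y1_3 = 135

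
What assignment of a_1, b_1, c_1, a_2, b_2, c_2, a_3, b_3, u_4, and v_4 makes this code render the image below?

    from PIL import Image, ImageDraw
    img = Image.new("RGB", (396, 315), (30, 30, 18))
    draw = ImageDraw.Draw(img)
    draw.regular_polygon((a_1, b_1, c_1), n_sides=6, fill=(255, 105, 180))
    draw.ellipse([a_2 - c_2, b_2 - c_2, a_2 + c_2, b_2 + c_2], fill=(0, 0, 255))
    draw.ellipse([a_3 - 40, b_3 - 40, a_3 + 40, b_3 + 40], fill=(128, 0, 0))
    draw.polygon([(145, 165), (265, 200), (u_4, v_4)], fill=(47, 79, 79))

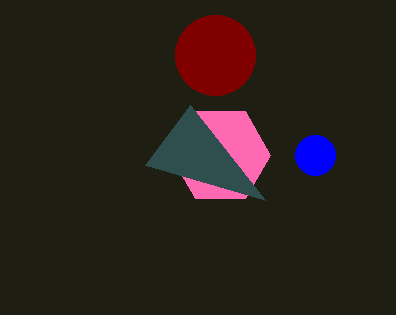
a_1 = 220; b_1 = 155; c_1 = 50; a_2 = 315; b_2 = 155; c_2 = 20; a_3 = 215; b_3 = 55; u_4 = 190; v_4 = 105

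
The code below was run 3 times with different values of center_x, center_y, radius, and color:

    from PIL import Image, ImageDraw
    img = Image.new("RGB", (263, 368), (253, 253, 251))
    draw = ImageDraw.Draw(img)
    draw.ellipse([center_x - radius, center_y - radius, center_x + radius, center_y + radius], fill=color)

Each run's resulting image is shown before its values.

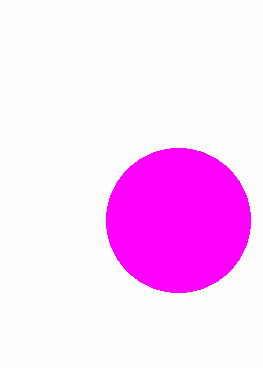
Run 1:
center_x = 178, center_y = 220, radius = 72, color = 'magenta'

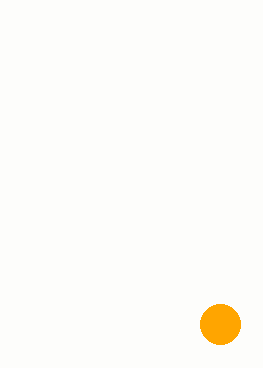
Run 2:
center_x = 220; center_y = 324; radius = 20; color = 'orange'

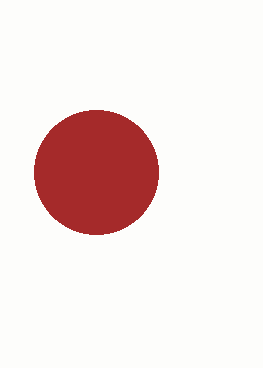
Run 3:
center_x = 96; center_y = 172; radius = 62; color = 'brown'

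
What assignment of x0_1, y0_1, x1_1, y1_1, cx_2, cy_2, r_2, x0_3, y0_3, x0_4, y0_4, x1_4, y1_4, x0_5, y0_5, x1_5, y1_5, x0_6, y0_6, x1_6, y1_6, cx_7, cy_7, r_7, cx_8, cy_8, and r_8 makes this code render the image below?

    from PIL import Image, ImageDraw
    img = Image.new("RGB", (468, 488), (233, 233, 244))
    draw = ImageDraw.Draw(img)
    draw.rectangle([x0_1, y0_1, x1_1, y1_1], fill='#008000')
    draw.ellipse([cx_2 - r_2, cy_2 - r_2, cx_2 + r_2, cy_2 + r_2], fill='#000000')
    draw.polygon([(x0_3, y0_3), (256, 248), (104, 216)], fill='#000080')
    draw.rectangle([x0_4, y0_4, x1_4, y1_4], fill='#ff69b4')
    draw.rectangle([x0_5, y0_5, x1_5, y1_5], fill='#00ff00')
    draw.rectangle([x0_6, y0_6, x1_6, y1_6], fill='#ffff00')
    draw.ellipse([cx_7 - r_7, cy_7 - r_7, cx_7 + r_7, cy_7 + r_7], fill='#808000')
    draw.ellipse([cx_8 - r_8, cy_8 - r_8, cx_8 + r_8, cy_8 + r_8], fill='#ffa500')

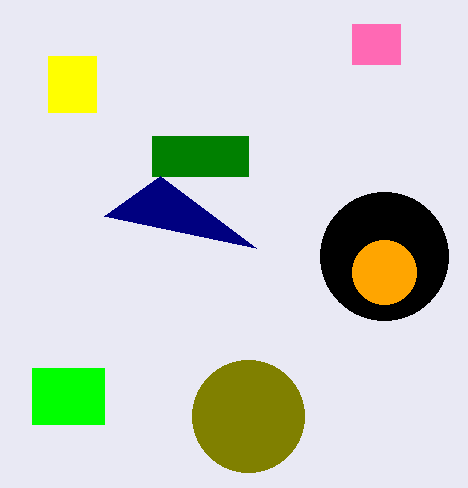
x0_1 = 152
y0_1 = 136
x1_1 = 248
y1_1 = 176
cx_2 = 384
cy_2 = 256
r_2 = 64
x0_3 = 160
y0_3 = 176
x0_4 = 352
y0_4 = 24
x1_4 = 400
y1_4 = 64
x0_5 = 32
y0_5 = 368
x1_5 = 104
y1_5 = 424
x0_6 = 48
y0_6 = 56
x1_6 = 96
y1_6 = 112
cx_7 = 248
cy_7 = 416
r_7 = 56
cx_8 = 384
cy_8 = 272
r_8 = 32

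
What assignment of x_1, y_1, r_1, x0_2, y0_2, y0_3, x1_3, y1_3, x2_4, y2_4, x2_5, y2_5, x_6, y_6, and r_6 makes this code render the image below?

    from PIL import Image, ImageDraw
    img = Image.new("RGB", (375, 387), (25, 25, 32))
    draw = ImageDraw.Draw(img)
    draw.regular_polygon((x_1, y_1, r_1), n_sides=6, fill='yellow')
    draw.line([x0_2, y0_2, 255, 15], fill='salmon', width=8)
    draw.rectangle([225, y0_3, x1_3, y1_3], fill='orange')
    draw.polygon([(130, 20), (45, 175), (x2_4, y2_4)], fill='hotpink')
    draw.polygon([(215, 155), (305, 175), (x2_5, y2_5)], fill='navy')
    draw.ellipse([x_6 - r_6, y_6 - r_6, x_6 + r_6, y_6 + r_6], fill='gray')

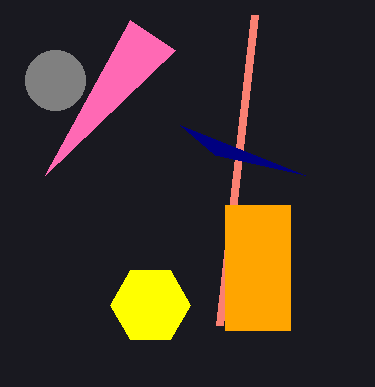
x_1 = 150, y_1 = 305, r_1 = 40, x0_2 = 220, y0_2 = 325, y0_3 = 205, x1_3 = 290, y1_3 = 330, x2_4 = 175, y2_4 = 50, x2_5 = 180, y2_5 = 125, x_6 = 55, y_6 = 80, r_6 = 30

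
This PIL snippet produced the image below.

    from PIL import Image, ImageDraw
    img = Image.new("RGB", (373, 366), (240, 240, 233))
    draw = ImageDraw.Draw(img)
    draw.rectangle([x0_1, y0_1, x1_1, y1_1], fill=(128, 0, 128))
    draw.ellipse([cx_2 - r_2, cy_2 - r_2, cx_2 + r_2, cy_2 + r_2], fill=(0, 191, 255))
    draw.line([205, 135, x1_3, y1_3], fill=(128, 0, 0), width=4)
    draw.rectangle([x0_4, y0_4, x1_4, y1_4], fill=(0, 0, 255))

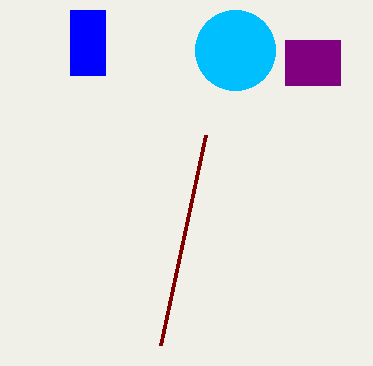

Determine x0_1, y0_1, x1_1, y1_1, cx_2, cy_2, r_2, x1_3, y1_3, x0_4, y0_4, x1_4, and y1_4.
x0_1 = 285, y0_1 = 40, x1_1 = 340, y1_1 = 85, cx_2 = 235, cy_2 = 50, r_2 = 40, x1_3 = 160, y1_3 = 345, x0_4 = 70, y0_4 = 10, x1_4 = 105, y1_4 = 75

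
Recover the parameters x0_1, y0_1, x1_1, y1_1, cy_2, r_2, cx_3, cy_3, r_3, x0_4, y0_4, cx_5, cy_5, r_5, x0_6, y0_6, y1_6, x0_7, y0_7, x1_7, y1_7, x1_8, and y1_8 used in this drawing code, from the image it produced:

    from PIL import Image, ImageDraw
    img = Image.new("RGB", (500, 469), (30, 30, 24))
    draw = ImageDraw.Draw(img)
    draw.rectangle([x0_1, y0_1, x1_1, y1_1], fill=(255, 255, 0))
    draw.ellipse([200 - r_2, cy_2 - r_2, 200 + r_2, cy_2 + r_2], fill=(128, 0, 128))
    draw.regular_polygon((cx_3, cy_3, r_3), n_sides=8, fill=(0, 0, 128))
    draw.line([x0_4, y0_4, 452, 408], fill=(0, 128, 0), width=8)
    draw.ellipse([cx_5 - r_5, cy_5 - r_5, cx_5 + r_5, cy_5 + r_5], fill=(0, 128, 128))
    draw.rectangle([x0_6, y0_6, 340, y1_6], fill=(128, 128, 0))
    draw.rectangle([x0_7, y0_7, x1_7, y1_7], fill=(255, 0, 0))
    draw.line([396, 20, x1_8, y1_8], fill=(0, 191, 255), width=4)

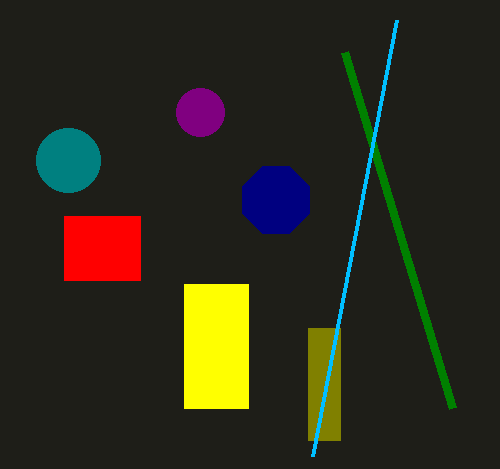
x0_1 = 184
y0_1 = 284
x1_1 = 248
y1_1 = 408
cy_2 = 112
r_2 = 24
cx_3 = 276
cy_3 = 200
r_3 = 36
x0_4 = 344
y0_4 = 52
cx_5 = 68
cy_5 = 160
r_5 = 32
x0_6 = 308
y0_6 = 328
y1_6 = 440
x0_7 = 64
y0_7 = 216
x1_7 = 140
y1_7 = 280
x1_8 = 312
y1_8 = 456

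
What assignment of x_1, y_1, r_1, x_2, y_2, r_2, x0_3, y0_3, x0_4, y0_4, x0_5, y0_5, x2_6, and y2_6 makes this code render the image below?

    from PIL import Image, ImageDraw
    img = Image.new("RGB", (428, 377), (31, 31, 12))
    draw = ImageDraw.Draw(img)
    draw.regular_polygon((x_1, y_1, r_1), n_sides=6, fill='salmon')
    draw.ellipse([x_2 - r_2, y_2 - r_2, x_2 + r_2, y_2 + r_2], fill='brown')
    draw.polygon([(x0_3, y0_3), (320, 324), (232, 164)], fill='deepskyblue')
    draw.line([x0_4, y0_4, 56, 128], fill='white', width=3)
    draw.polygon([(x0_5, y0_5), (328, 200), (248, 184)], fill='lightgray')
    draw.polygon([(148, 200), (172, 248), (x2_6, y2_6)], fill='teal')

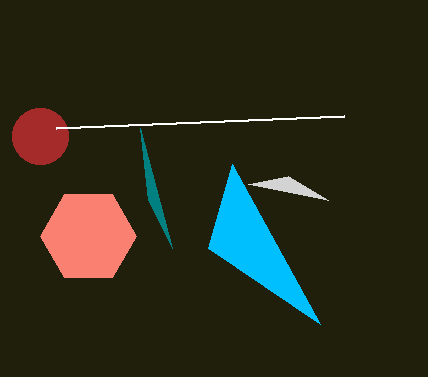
x_1 = 88, y_1 = 236, r_1 = 48, x_2 = 40, y_2 = 136, r_2 = 28, x0_3 = 208, y0_3 = 248, x0_4 = 344, y0_4 = 116, x0_5 = 288, y0_5 = 176, x2_6 = 140, y2_6 = 128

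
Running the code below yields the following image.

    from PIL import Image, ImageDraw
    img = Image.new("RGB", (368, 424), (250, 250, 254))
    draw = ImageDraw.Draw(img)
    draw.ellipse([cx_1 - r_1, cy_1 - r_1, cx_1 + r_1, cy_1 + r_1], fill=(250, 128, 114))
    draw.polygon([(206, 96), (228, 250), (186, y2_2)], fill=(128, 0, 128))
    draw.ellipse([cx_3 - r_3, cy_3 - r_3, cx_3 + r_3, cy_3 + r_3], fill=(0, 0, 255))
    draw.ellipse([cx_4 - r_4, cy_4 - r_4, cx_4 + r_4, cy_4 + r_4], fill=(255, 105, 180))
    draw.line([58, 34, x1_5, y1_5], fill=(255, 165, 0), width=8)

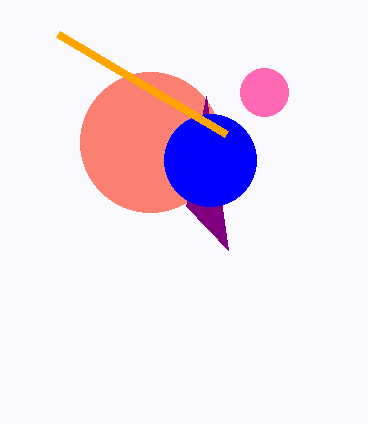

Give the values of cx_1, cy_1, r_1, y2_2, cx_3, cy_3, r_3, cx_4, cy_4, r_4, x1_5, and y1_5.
cx_1 = 150; cy_1 = 142; r_1 = 70; y2_2 = 206; cx_3 = 210; cy_3 = 160; r_3 = 46; cx_4 = 264; cy_4 = 92; r_4 = 24; x1_5 = 226; y1_5 = 134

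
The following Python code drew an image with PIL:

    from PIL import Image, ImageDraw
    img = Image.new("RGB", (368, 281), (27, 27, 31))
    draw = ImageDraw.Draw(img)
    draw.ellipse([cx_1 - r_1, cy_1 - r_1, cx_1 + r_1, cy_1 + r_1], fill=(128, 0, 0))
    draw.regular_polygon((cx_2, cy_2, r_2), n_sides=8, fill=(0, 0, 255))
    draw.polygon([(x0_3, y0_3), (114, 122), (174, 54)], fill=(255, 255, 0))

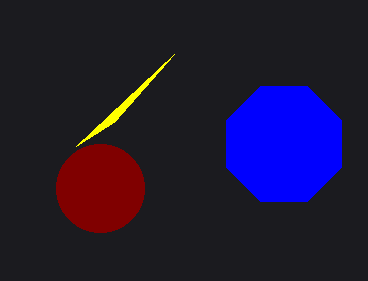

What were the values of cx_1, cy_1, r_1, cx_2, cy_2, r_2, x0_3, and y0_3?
cx_1 = 100, cy_1 = 188, r_1 = 44, cx_2 = 284, cy_2 = 144, r_2 = 62, x0_3 = 76, y0_3 = 146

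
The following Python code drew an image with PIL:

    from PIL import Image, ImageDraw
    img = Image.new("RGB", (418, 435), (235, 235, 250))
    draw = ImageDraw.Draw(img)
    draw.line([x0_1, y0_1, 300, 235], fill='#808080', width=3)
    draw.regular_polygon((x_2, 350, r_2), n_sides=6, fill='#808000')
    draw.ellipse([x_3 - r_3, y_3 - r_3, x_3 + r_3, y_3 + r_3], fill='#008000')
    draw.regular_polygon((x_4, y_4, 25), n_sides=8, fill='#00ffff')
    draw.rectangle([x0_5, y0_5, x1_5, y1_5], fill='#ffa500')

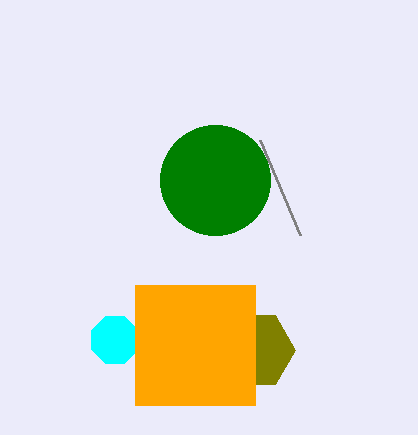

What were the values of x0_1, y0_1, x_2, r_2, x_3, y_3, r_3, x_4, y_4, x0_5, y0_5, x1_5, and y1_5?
x0_1 = 260; y0_1 = 140; x_2 = 255; r_2 = 40; x_3 = 215; y_3 = 180; r_3 = 55; x_4 = 115; y_4 = 340; x0_5 = 135; y0_5 = 285; x1_5 = 255; y1_5 = 405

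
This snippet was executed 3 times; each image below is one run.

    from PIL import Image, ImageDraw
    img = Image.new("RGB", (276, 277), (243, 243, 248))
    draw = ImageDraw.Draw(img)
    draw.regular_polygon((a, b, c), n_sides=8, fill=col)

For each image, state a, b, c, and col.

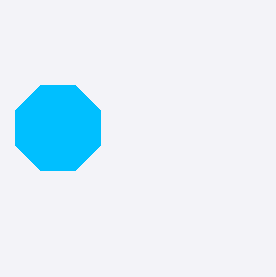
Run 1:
a = 58; b = 128; c = 46; col = 'deepskyblue'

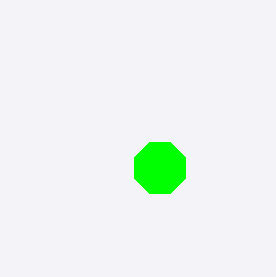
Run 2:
a = 160, b = 168, c = 28, col = 'lime'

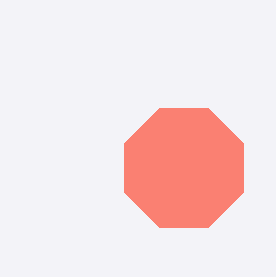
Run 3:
a = 184; b = 168; c = 64; col = 'salmon'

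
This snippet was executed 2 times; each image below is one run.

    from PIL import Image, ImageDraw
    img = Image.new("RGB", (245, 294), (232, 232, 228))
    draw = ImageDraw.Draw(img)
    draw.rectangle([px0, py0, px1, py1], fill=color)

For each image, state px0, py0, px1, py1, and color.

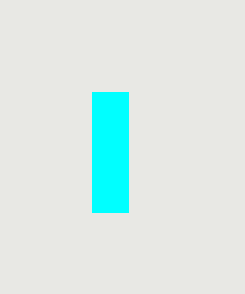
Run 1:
px0 = 92; py0 = 92; px1 = 128; py1 = 212; color = 'cyan'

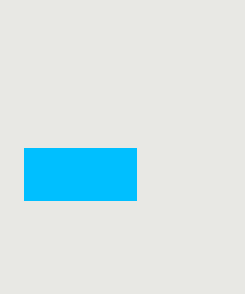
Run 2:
px0 = 24
py0 = 148
px1 = 136
py1 = 200
color = 'deepskyblue'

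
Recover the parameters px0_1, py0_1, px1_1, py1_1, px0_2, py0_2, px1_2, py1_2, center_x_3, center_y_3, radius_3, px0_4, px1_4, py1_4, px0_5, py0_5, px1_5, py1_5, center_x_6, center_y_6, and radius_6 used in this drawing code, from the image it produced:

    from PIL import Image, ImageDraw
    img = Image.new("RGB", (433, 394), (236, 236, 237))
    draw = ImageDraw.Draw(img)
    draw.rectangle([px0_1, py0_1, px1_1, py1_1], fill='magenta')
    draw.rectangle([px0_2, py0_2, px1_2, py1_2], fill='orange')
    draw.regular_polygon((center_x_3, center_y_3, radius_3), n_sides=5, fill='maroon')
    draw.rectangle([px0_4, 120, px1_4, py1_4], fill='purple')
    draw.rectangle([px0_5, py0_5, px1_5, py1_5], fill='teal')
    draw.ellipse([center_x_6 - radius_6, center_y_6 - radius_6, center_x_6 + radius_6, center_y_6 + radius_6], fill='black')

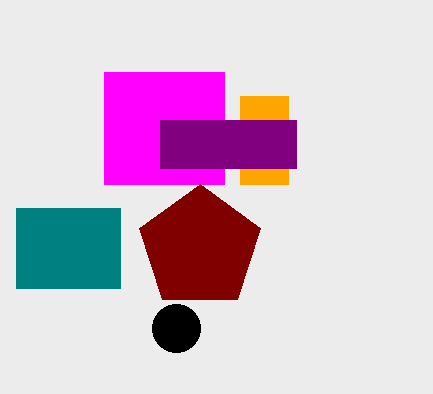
px0_1 = 104
py0_1 = 72
px1_1 = 224
py1_1 = 184
px0_2 = 240
py0_2 = 96
px1_2 = 288
py1_2 = 184
center_x_3 = 200
center_y_3 = 248
radius_3 = 64
px0_4 = 160
px1_4 = 296
py1_4 = 168
px0_5 = 16
py0_5 = 208
px1_5 = 120
py1_5 = 288
center_x_6 = 176
center_y_6 = 328
radius_6 = 24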